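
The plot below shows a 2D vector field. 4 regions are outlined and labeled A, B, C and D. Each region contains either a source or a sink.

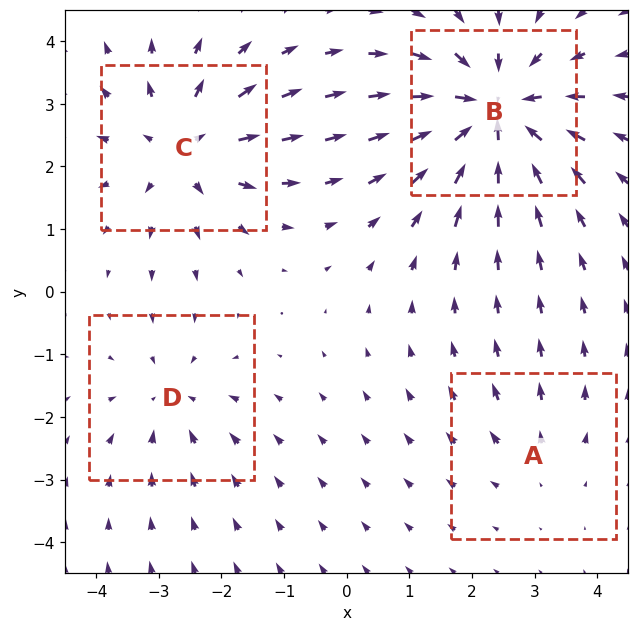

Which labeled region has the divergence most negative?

Divergence at each region's feature centre — A: about +2, B: about -7, C: about +5, D: about -3. Region B is most negative.

B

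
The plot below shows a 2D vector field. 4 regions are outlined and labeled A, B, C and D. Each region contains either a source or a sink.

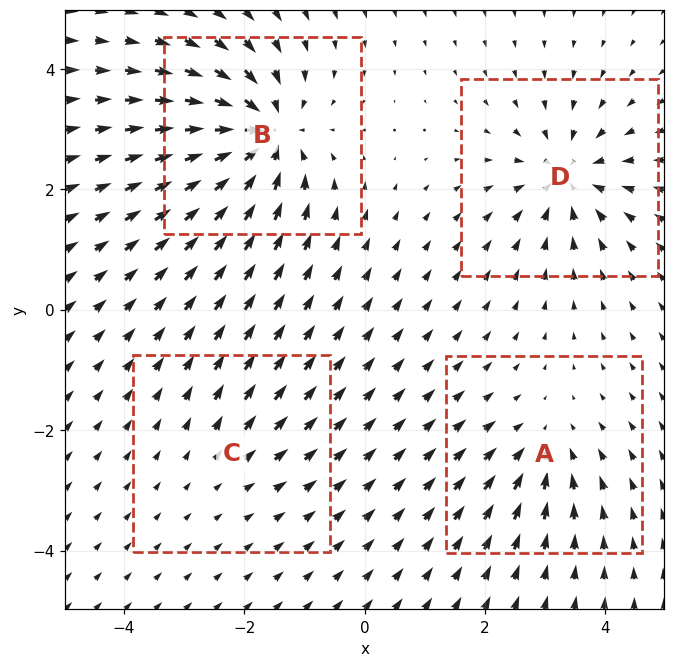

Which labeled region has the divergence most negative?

Divergence at each region's feature centre — A: about -4, B: about -9, C: about +2, D: about -6. Region B is most negative.

B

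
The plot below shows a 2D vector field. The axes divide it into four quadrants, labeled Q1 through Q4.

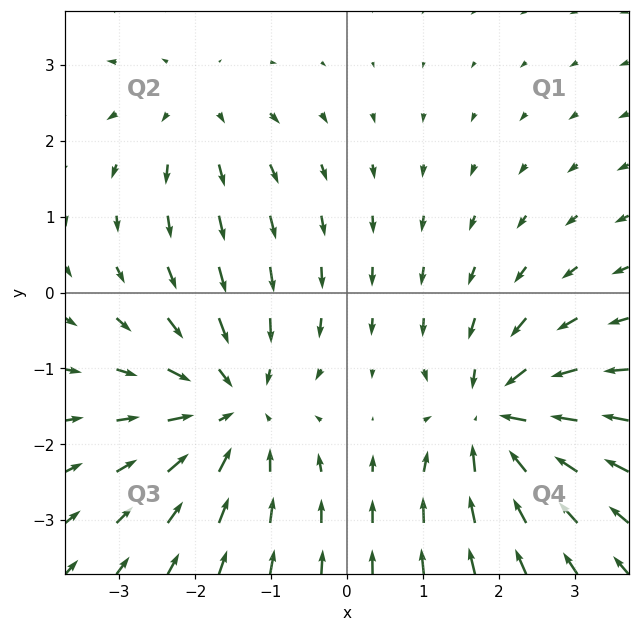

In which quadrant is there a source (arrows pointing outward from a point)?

Q2

The source sits at approximately (-2.0, 2.4), which lies in quadrant Q2. The divergence there is about +2, positive as expected for a source.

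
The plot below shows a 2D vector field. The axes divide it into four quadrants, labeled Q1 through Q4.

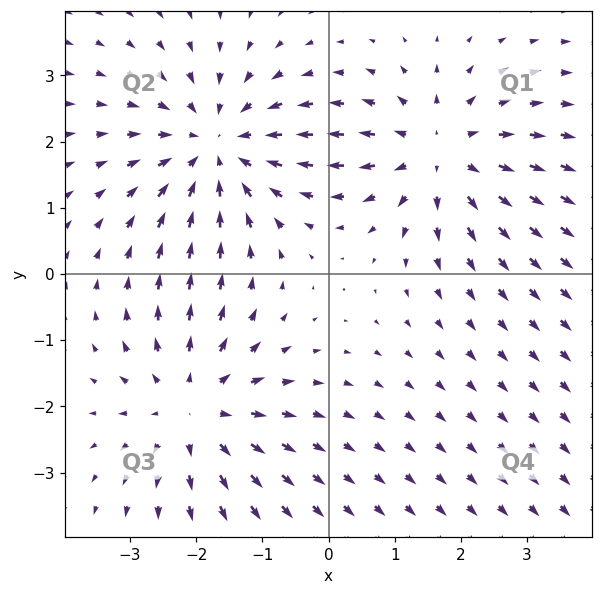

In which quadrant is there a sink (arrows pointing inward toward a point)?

Q2

The sink sits at approximately (-1.7, 1.9), which lies in quadrant Q2. The divergence there is about -4, negative as expected for a sink.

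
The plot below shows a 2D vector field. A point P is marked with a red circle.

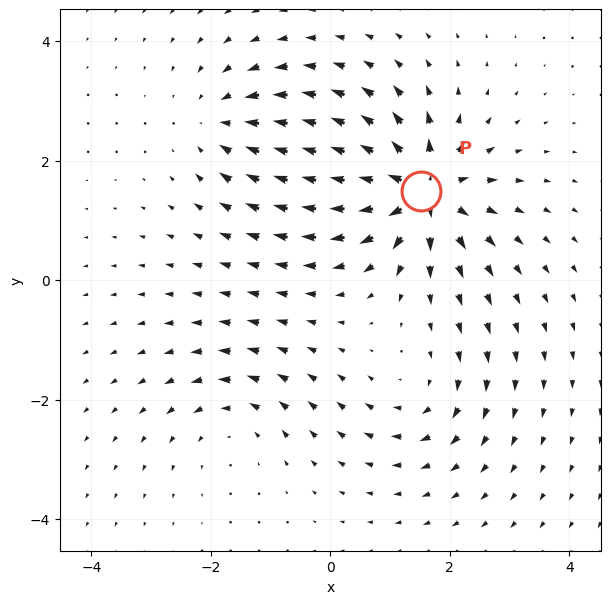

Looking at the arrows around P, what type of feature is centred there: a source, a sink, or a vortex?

source

At P (1.5, 1.5) the arrows spread outward. Divergence about +6, curl ≈0 — positive divergence with near-zero curl is a source.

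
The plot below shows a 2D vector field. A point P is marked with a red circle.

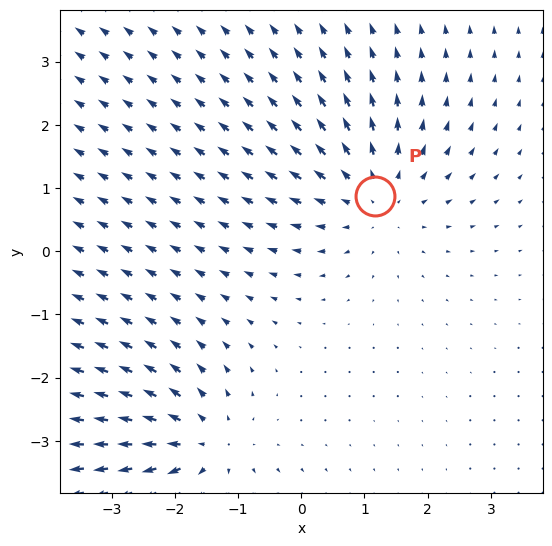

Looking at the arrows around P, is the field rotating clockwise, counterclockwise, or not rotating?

Near P at (1.2, 0.9) the arrows show no circulation. The curl there is ≈0.

not rotating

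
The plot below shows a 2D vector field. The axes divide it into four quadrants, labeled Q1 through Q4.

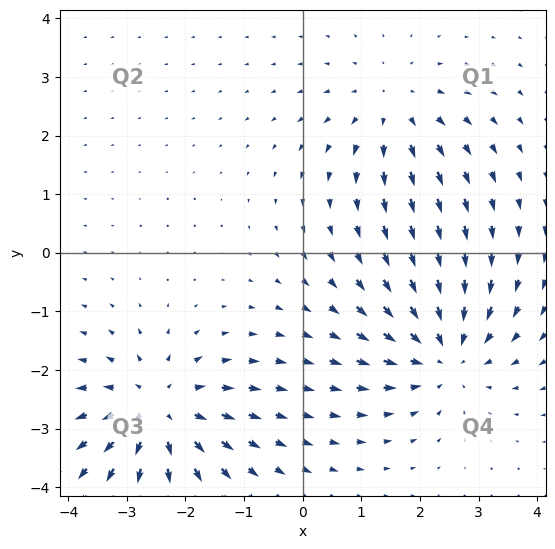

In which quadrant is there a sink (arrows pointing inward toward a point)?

Q4

The sink sits at approximately (2.4, -1.7), which lies in quadrant Q4. The divergence there is about -5, negative as expected for a sink.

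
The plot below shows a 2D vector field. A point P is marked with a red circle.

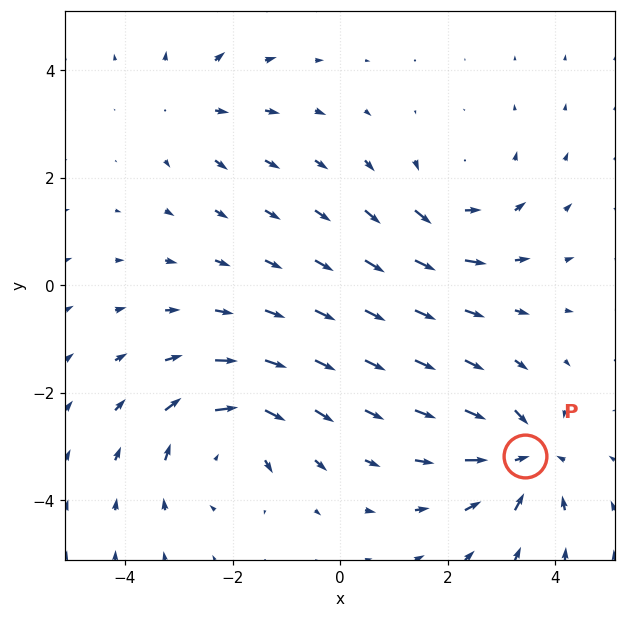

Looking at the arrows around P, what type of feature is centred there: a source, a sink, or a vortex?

At P (3.4, -3.2) the arrows converge inward. Divergence about -6, curl ≈0 — negative divergence with near-zero curl is a sink.

sink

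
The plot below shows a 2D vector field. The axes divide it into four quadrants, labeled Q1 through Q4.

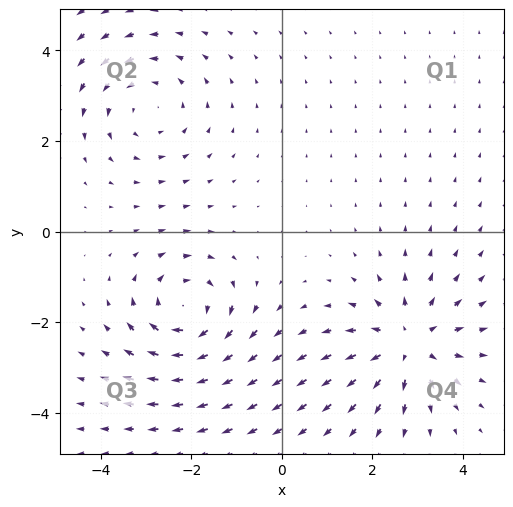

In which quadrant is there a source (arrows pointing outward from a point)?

The source sits at approximately (2.8, -2.5), which lies in quadrant Q4. The divergence there is about +4, positive as expected for a source.

Q4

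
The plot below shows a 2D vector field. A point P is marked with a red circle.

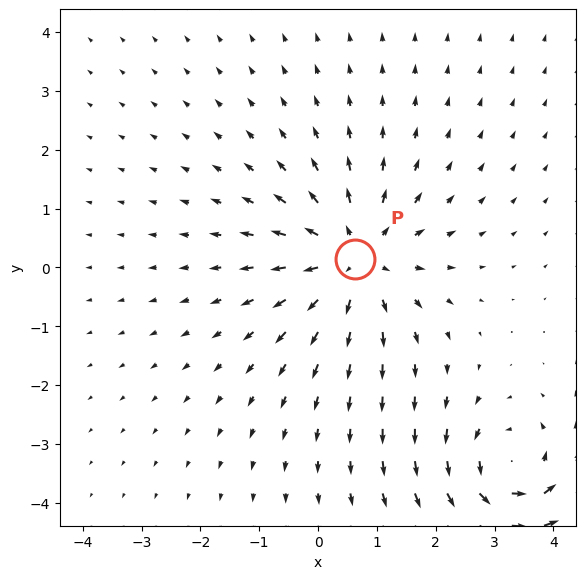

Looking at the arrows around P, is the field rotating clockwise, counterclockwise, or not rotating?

Near P at (0.6, 0.1) the arrows show no circulation. The curl there is ≈0.

not rotating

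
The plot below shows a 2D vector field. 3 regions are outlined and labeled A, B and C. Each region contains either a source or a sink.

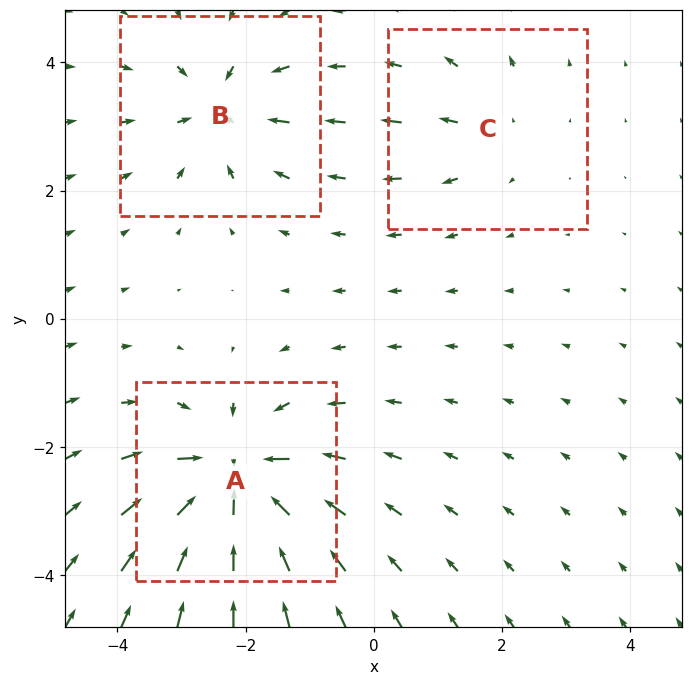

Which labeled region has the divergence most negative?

Divergence at each region's feature centre — A: about -7, B: about -4, C: about +2. Region A is most negative.

A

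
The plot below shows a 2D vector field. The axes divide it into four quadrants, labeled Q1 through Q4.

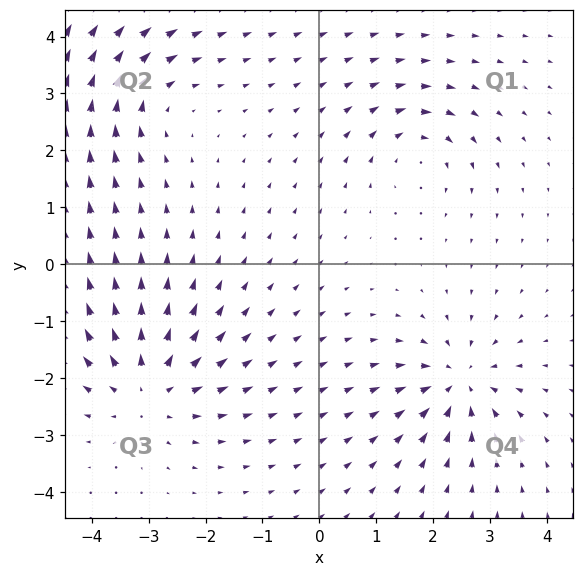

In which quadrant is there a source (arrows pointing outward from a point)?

The source sits at approximately (-3.0, -2.2), which lies in quadrant Q3. The divergence there is about +4, positive as expected for a source.

Q3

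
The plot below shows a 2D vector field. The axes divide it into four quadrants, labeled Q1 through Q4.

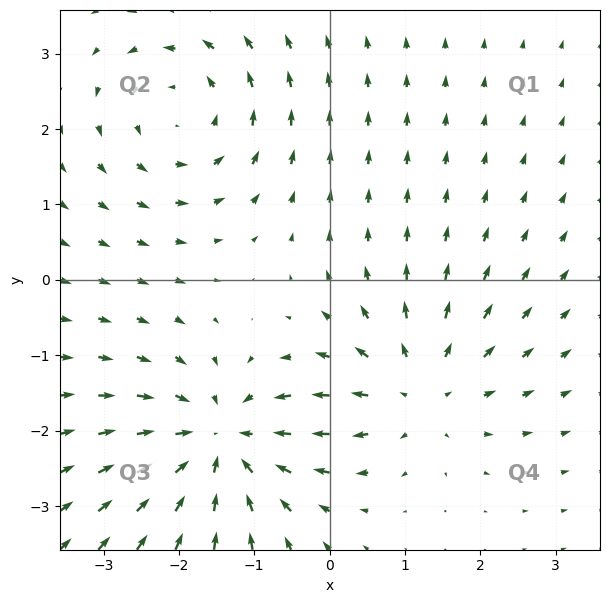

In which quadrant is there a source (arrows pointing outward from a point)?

Q4

The source sits at approximately (1.2, -1.5), which lies in quadrant Q4. The divergence there is about +3, positive as expected for a source.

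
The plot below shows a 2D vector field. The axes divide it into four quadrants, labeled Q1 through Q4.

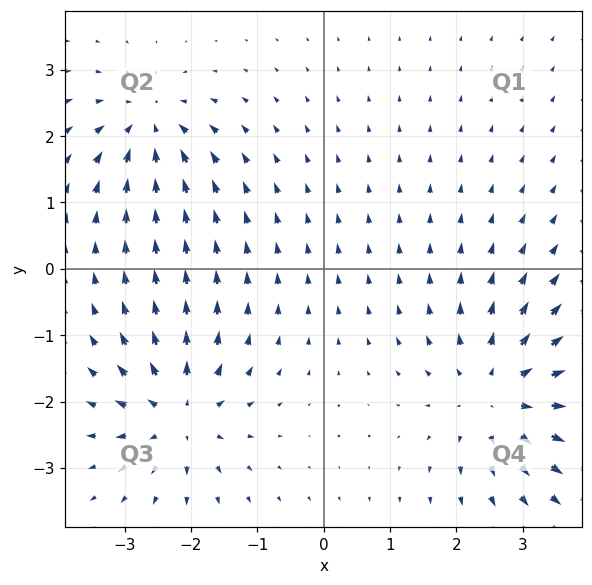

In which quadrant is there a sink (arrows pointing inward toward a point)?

The sink sits at approximately (-2.6, 2.2), which lies in quadrant Q2. The divergence there is about -4, negative as expected for a sink.

Q2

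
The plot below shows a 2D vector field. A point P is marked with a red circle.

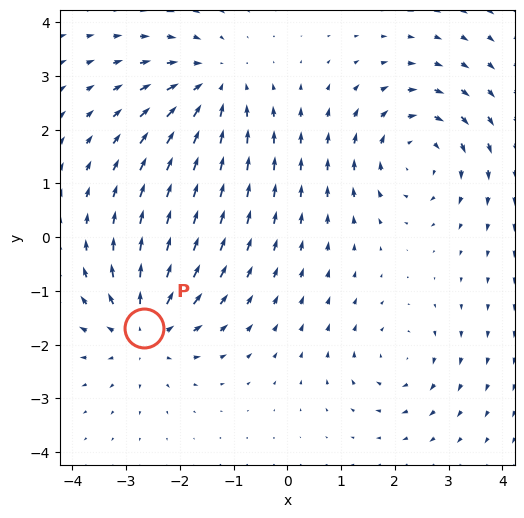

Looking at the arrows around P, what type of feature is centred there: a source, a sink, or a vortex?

At P (-2.7, -1.7) the arrows spread outward. Divergence about +4, curl ≈0 — positive divergence with near-zero curl is a source.

source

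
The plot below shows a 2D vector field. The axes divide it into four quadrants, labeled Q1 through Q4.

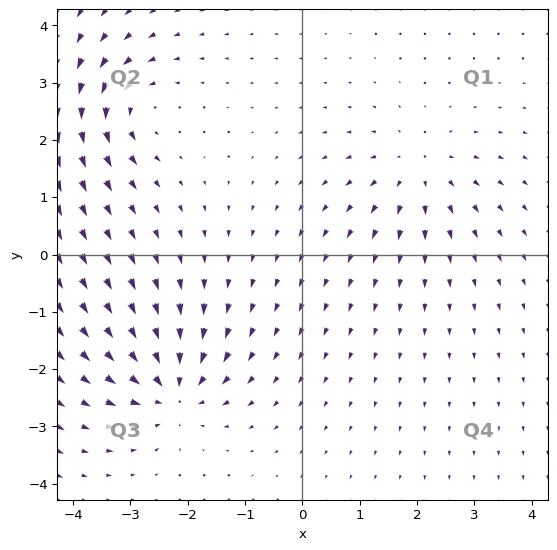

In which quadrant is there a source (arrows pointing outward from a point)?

Q1

The source sits at approximately (2.0, 1.5), which lies in quadrant Q1. The divergence there is about +3, positive as expected for a source.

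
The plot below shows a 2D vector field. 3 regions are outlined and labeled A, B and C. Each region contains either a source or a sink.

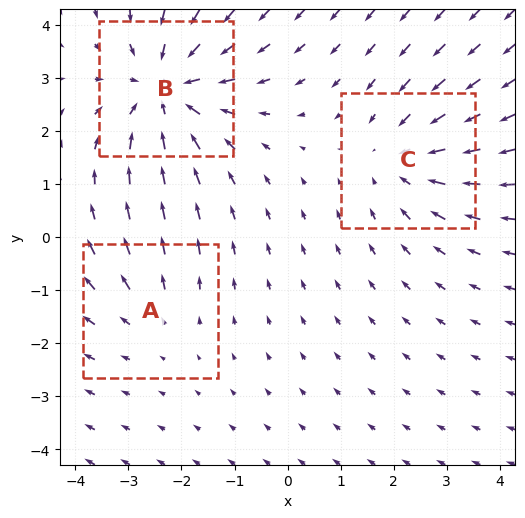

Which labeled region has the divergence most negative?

Divergence at each region's feature centre — A: about +2, B: about -4, C: about -3. Region B is most negative.

B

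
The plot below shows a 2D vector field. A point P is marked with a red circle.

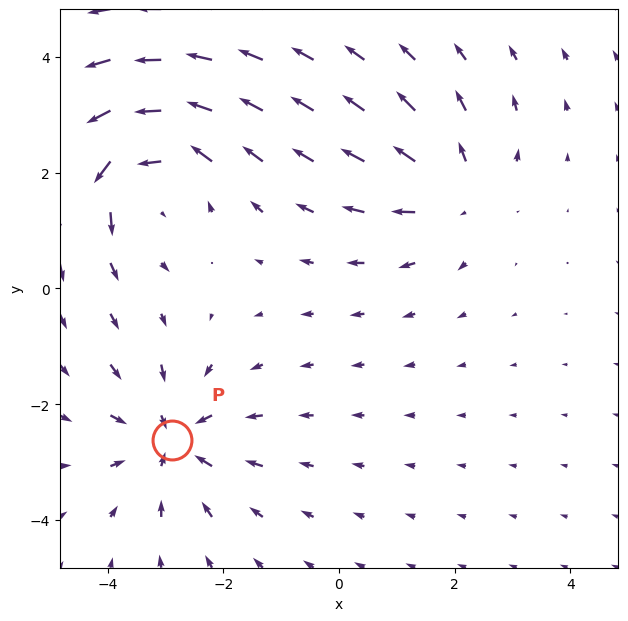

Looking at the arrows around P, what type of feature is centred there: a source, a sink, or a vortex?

sink

At P (-2.9, -2.6) the arrows converge inward. Divergence about -4, curl ≈0 — negative divergence with near-zero curl is a sink.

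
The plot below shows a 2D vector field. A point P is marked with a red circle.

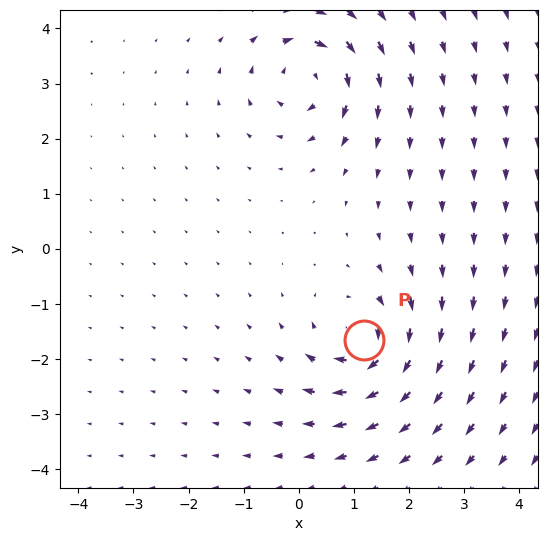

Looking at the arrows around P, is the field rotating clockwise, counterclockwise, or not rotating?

clockwise

Near P at (1.2, -1.6) the arrows circulate clockwise. The curl (z-component) there is about -7; negative curl means clockwise rotation.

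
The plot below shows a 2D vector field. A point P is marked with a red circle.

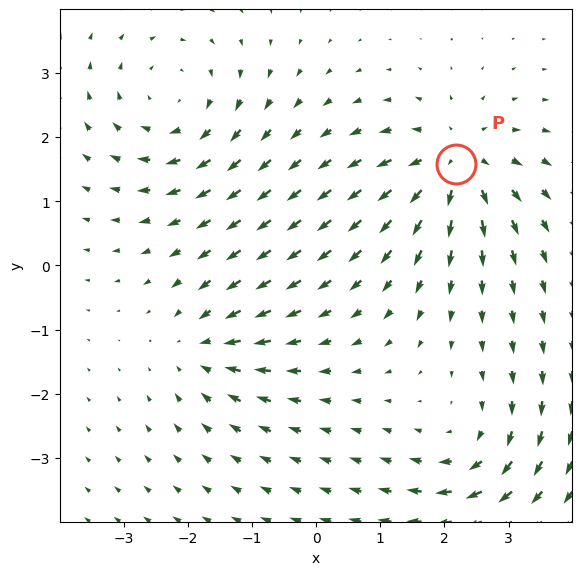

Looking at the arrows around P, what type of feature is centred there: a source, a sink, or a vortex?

At P (2.2, 1.6) the arrows spread outward. Divergence about +5, curl ≈0 — positive divergence with near-zero curl is a source.

source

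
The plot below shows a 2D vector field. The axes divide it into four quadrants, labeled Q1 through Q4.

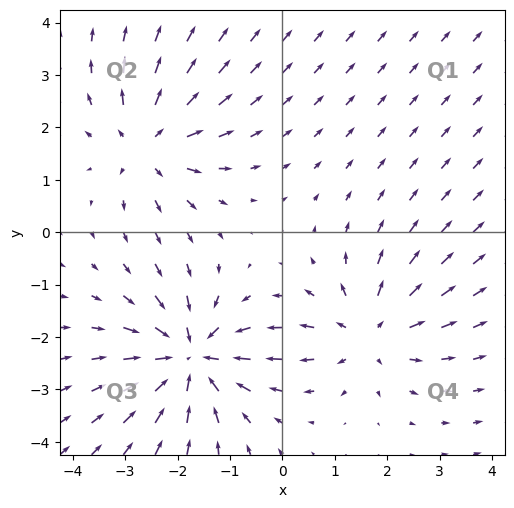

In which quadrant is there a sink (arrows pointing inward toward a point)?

The sink sits at approximately (-1.7, -2.4), which lies in quadrant Q3. The divergence there is about -5, negative as expected for a sink.

Q3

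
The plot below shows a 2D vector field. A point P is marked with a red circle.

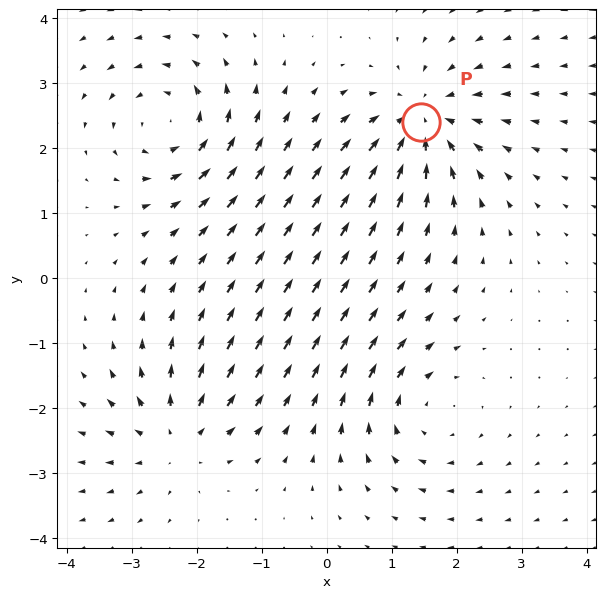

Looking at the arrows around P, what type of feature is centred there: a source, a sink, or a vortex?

sink

At P (1.5, 2.4) the arrows converge inward. Divergence about -6, curl ≈0 — negative divergence with near-zero curl is a sink.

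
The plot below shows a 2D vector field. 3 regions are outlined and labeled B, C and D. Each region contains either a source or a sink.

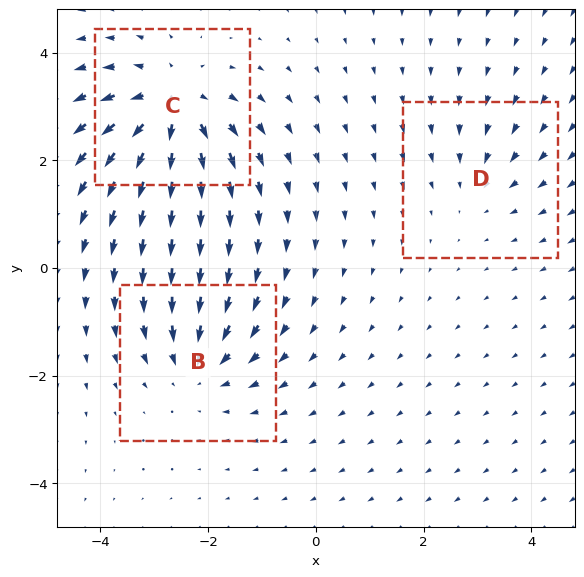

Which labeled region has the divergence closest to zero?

Divergence at each region's feature centre — B: about -4, C: about +5, D: about -2. Region D is closest to zero.

D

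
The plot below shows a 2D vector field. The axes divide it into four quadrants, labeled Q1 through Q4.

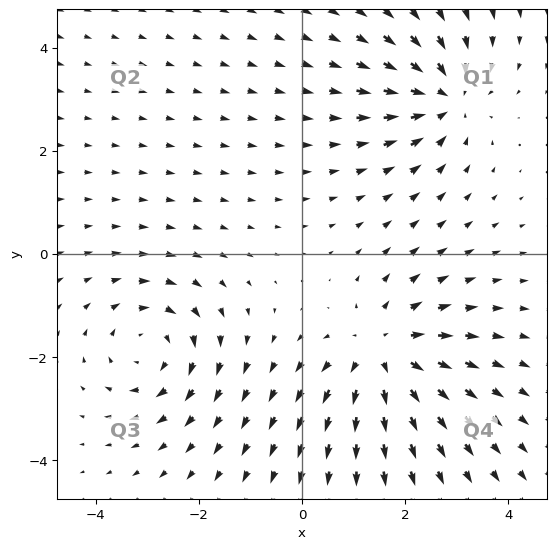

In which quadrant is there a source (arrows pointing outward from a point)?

The source sits at approximately (1.6, -1.9), which lies in quadrant Q4. The divergence there is about +5, positive as expected for a source.

Q4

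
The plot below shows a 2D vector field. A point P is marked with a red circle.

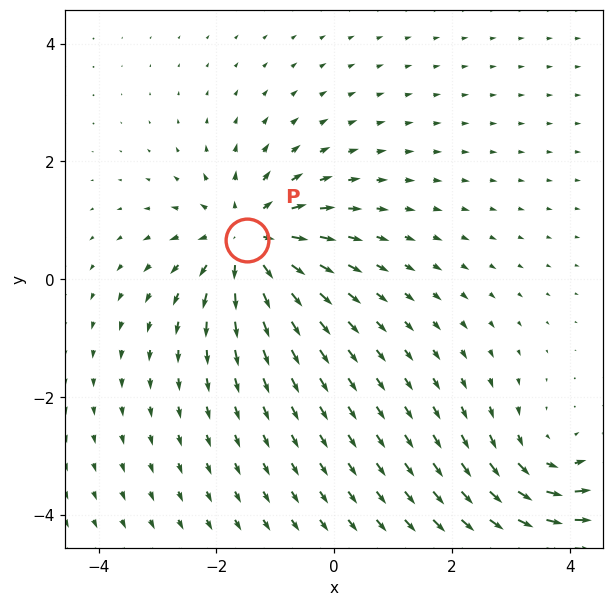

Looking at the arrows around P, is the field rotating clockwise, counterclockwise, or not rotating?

Near P at (-1.5, 0.7) the arrows show no circulation. The curl there is ≈0.

not rotating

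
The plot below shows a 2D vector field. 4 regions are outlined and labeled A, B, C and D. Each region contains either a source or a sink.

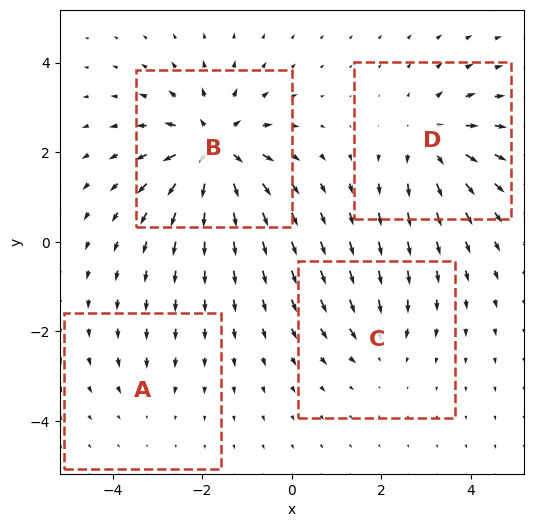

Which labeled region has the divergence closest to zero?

A

Divergence at each region's feature centre — A: about -2, B: about +8, C: about -3, D: about +5. Region A is closest to zero.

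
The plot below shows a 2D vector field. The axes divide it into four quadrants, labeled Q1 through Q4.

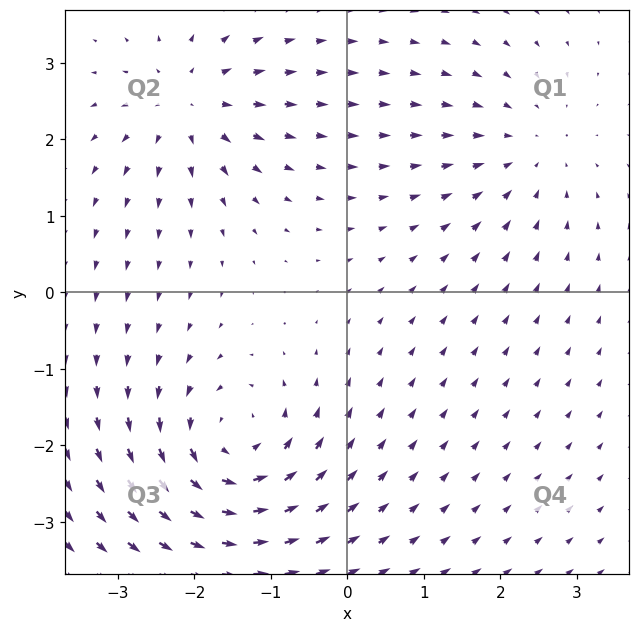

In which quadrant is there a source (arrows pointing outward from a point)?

Q2

The source sits at approximately (-2.1, 2.5), which lies in quadrant Q2. The divergence there is about +4, positive as expected for a source.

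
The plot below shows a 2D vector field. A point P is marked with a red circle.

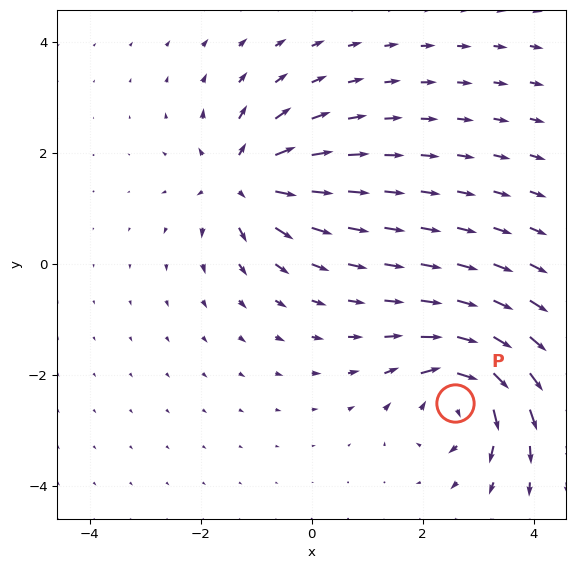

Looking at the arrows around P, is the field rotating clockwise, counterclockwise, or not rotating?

clockwise

Near P at (2.6, -2.5) the arrows circulate clockwise. The curl (z-component) there is about -6; negative curl means clockwise rotation.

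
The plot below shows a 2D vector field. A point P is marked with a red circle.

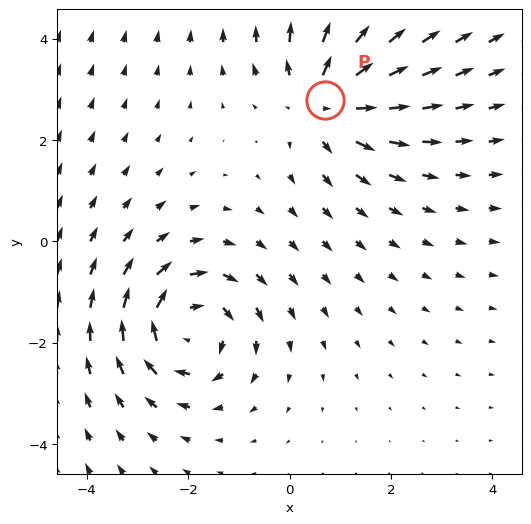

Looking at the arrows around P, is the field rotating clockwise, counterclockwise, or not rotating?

not rotating

Near P at (0.7, 2.8) the arrows show no circulation. The curl there is ≈0.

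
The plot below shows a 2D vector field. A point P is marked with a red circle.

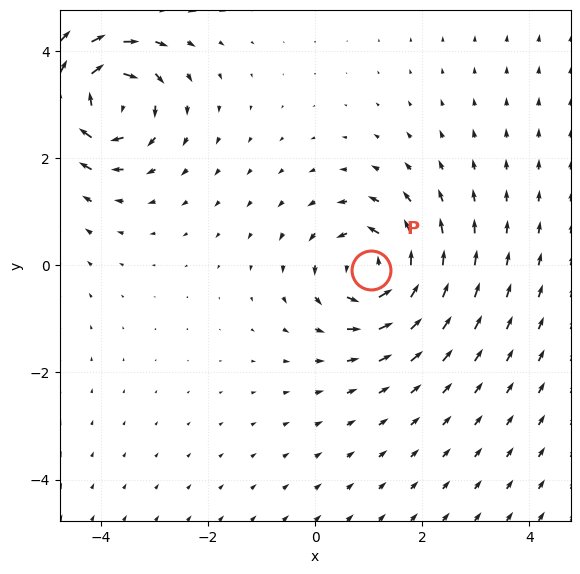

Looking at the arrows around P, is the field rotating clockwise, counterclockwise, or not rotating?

Near P at (1.0, -0.1) the arrows circulate counterclockwise. The curl (z-component) there is about +4; positive curl means counterclockwise rotation.

counterclockwise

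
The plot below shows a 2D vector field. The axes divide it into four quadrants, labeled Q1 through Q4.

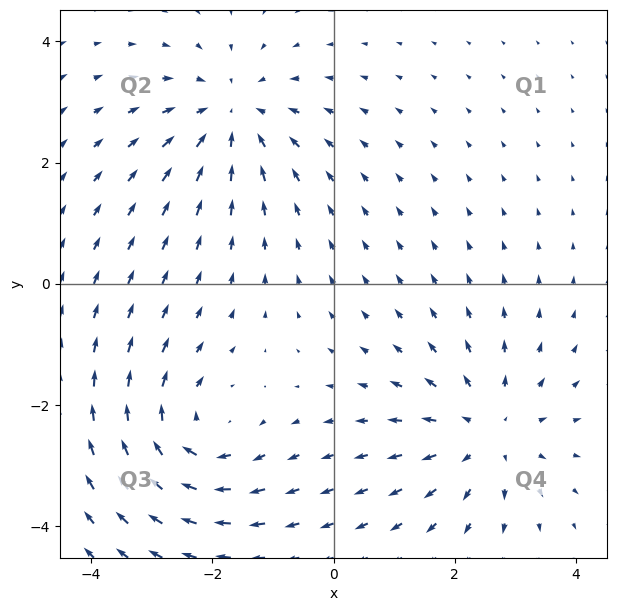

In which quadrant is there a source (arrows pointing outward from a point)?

Q4

The source sits at approximately (2.5, -2.4), which lies in quadrant Q4. The divergence there is about +4, positive as expected for a source.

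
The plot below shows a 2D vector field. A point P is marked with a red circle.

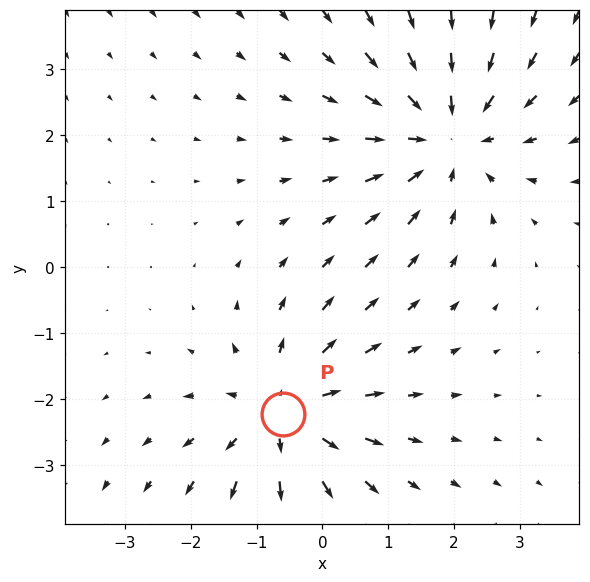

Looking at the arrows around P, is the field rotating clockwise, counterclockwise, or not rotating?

not rotating

Near P at (-0.6, -2.2) the arrows show no circulation. The curl there is ≈0.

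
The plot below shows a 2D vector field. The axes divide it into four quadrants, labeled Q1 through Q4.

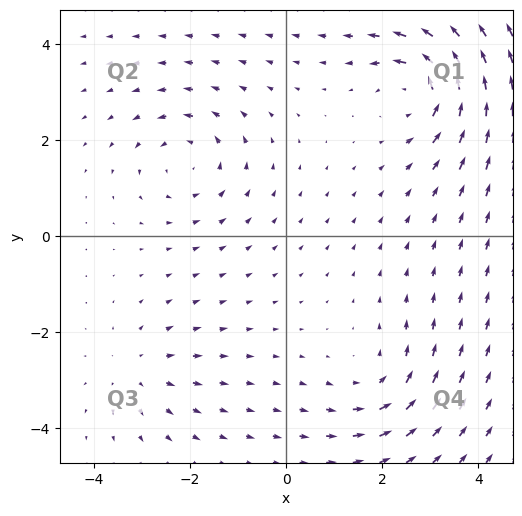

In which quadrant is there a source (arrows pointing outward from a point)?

The source sits at approximately (-3.1, -2.8), which lies in quadrant Q3. The divergence there is about +3, positive as expected for a source.

Q3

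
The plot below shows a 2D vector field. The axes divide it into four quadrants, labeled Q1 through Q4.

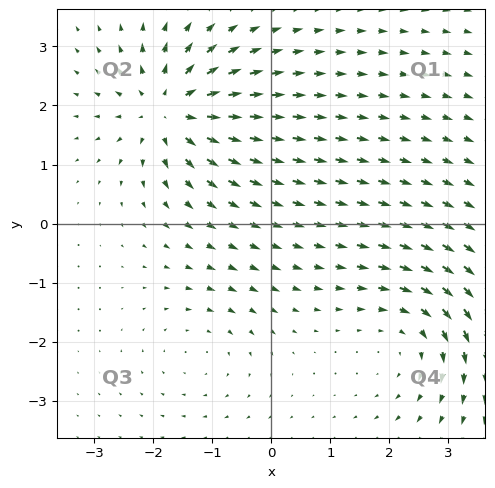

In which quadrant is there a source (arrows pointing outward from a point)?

Q2

The source sits at approximately (-1.7, 1.9), which lies in quadrant Q2. The divergence there is about +7, positive as expected for a source.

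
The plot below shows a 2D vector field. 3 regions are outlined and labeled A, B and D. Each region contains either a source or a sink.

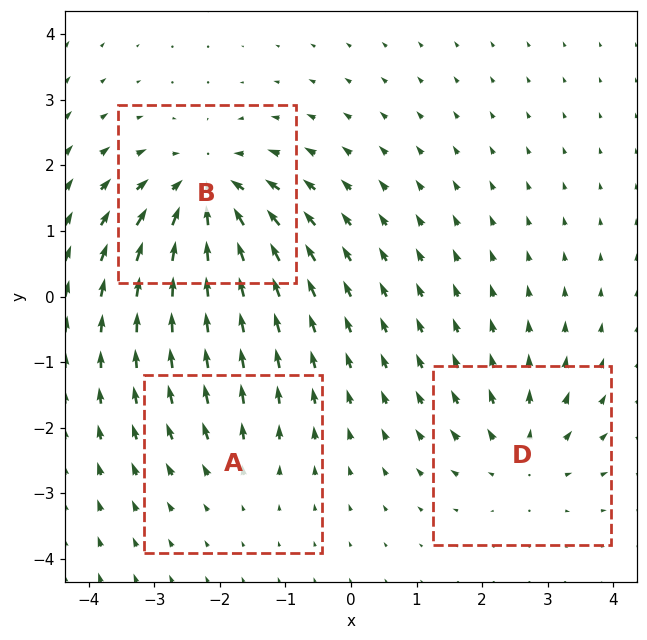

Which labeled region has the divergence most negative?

Divergence at each region's feature centre — A: about +2, B: about -5, D: about +3. Region B is most negative.

B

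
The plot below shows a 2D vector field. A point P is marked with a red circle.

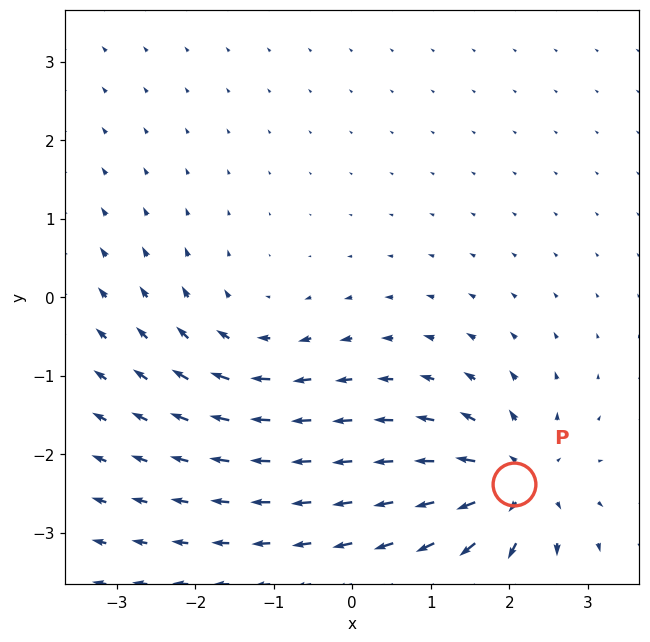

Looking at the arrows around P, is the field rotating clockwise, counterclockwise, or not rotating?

Near P at (2.1, -2.4) the arrows show no circulation. The curl there is ≈0.

not rotating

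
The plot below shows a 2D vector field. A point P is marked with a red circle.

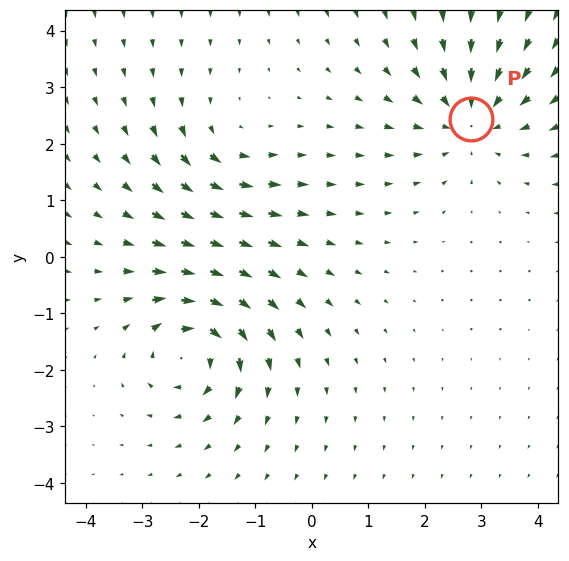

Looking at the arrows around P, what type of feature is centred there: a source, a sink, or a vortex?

At P (2.8, 2.4) the arrows converge inward. Divergence about -4, curl ≈0 — negative divergence with near-zero curl is a sink.

sink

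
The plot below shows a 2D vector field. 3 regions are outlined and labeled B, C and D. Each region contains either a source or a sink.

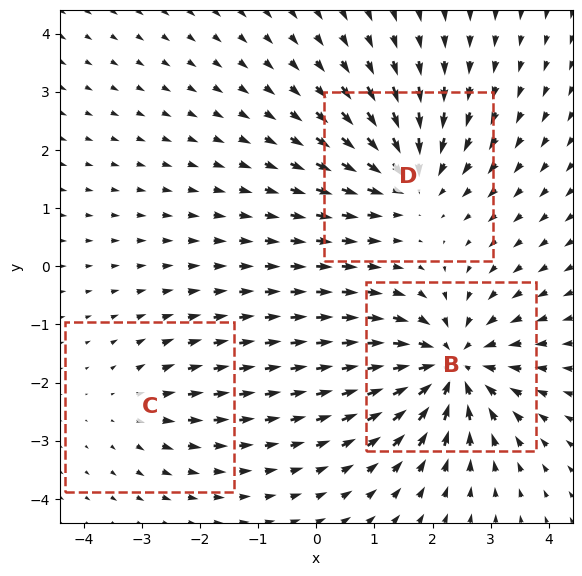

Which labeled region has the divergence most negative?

Divergence at each region's feature centre — B: about -5, C: about +2, D: about -4. Region B is most negative.

B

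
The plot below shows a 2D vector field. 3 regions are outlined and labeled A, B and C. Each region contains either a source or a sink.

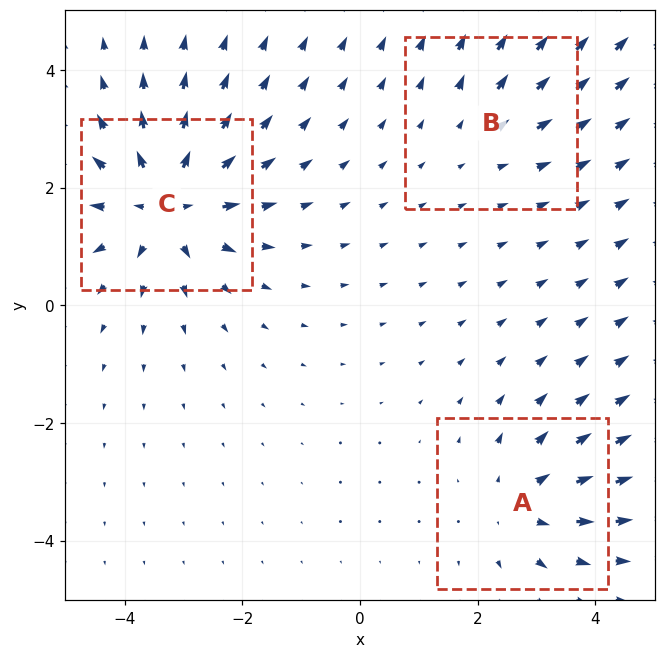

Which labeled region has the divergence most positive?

C

Divergence at each region's feature centre — A: about +3, B: about +2, C: about +5. Region C is most positive.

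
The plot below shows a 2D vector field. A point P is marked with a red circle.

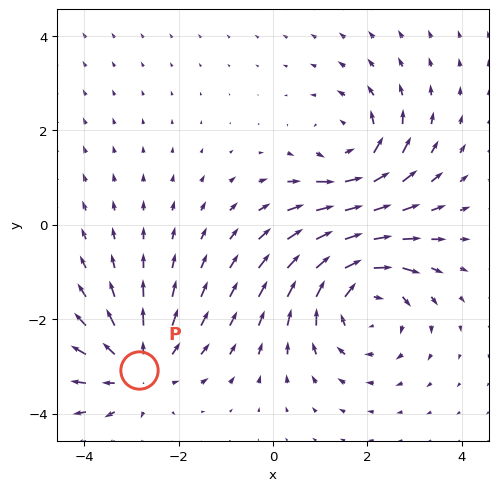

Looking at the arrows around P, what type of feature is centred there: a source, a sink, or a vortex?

At P (-2.9, -3.1) the arrows spread outward. Divergence about +3, curl ≈0 — positive divergence with near-zero curl is a source.

source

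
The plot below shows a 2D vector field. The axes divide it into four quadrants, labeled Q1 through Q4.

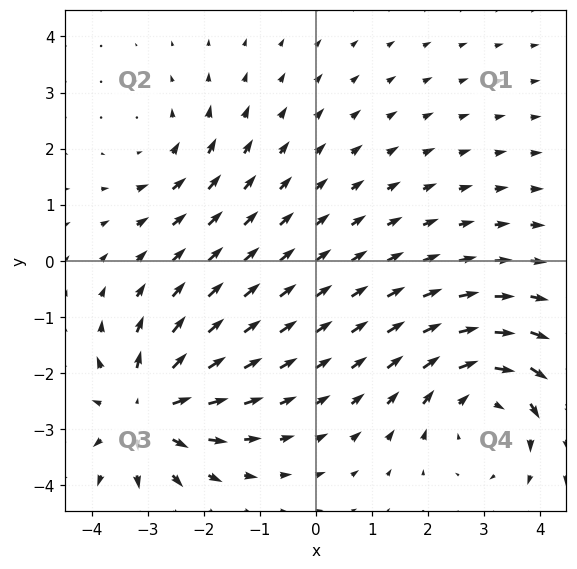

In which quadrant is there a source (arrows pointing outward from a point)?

The source sits at approximately (-3.0, -2.7), which lies in quadrant Q3. The divergence there is about +5, positive as expected for a source.

Q3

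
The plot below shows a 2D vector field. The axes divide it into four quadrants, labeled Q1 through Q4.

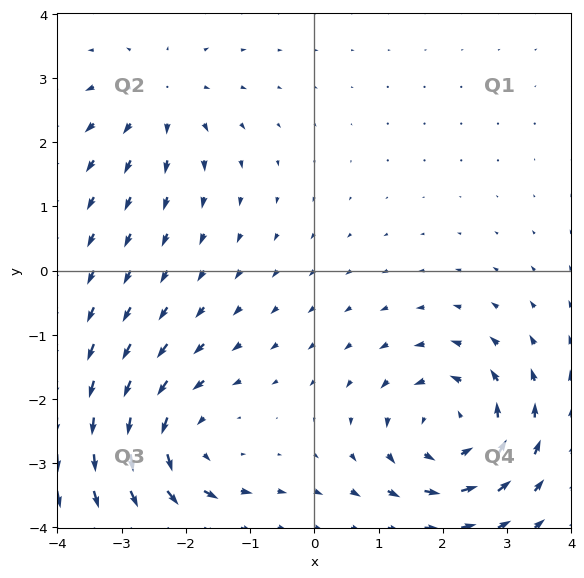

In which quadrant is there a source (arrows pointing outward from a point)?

Q2

The source sits at approximately (-2.4, 2.7), which lies in quadrant Q2. The divergence there is about +3, positive as expected for a source.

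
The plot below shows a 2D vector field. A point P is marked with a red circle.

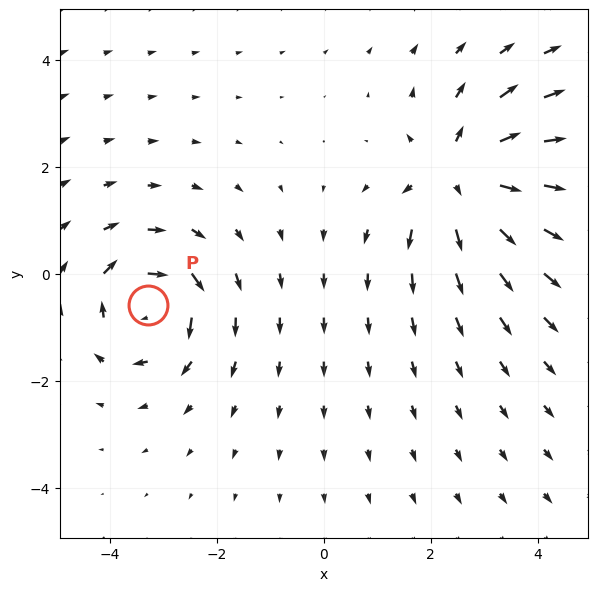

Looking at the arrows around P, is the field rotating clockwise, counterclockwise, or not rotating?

Near P at (-3.3, -0.6) the arrows circulate clockwise. The curl (z-component) there is about -5; negative curl means clockwise rotation.

clockwise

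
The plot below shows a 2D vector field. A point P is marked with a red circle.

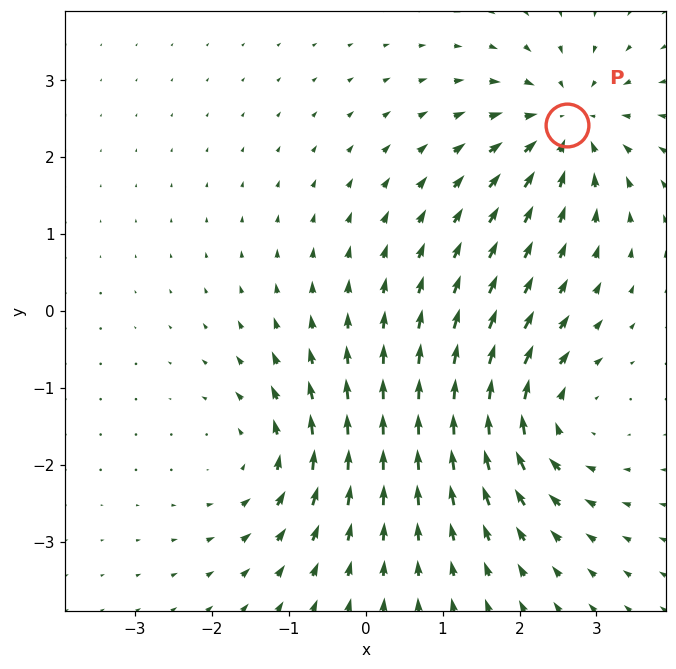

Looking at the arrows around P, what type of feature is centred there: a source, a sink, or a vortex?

At P (2.6, 2.4) the arrows converge inward. Divergence about -5, curl ≈0 — negative divergence with near-zero curl is a sink.

sink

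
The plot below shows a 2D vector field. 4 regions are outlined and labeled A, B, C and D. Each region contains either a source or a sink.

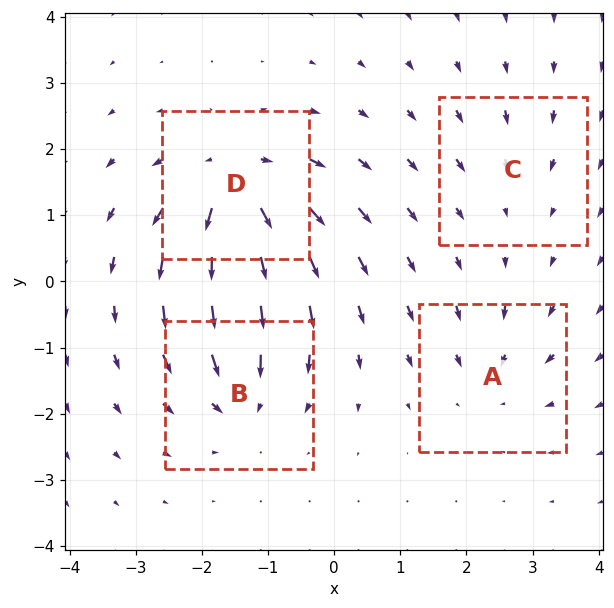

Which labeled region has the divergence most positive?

D

Divergence at each region's feature centre — A: about -4, B: about -6, C: about -2, D: about +8. Region D is most positive.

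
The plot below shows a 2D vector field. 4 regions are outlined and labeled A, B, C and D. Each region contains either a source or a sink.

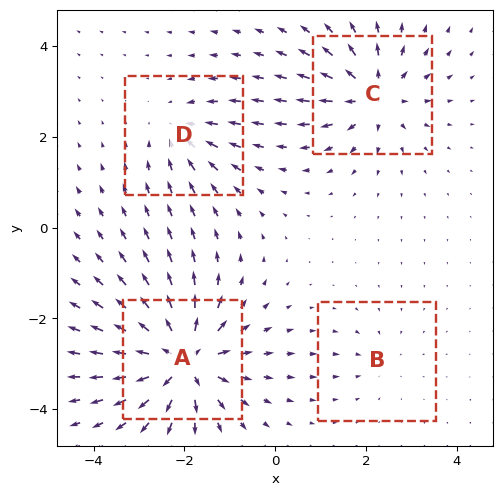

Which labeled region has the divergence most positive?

A

Divergence at each region's feature centre — A: about +9, B: about -2, C: about +6, D: about -4. Region A is most positive.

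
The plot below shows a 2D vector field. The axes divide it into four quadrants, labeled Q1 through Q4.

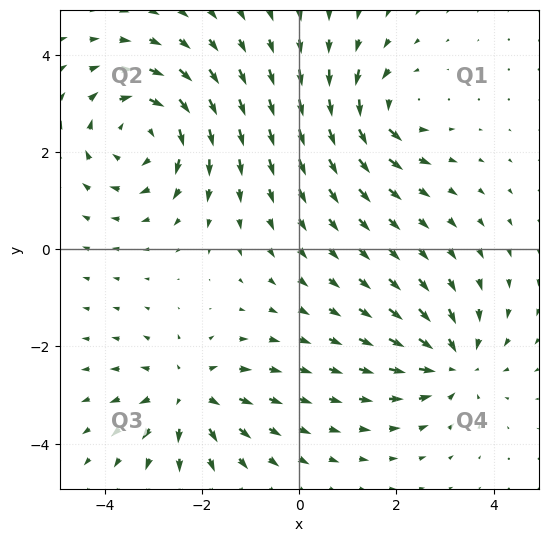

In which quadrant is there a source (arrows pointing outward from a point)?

The source sits at approximately (-2.3, -3.0), which lies in quadrant Q3. The divergence there is about +4, positive as expected for a source.

Q3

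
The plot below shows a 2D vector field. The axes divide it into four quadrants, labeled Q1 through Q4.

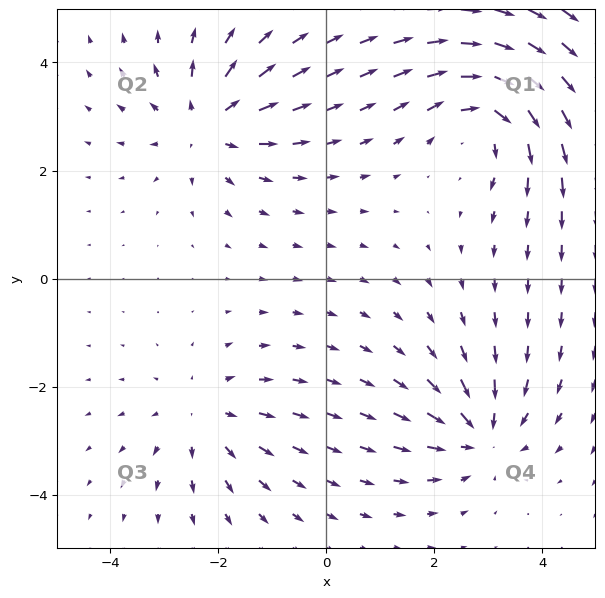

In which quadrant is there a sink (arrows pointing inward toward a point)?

Q4

The sink sits at approximately (2.9, -2.9), which lies in quadrant Q4. The divergence there is about -4, negative as expected for a sink.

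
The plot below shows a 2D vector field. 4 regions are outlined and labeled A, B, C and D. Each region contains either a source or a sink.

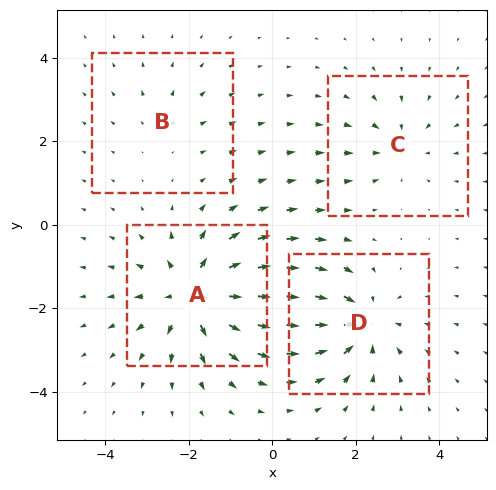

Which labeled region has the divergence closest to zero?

Divergence at each region's feature centre — A: about +6, B: about +2, C: about -3, D: about -5. Region B is closest to zero.

B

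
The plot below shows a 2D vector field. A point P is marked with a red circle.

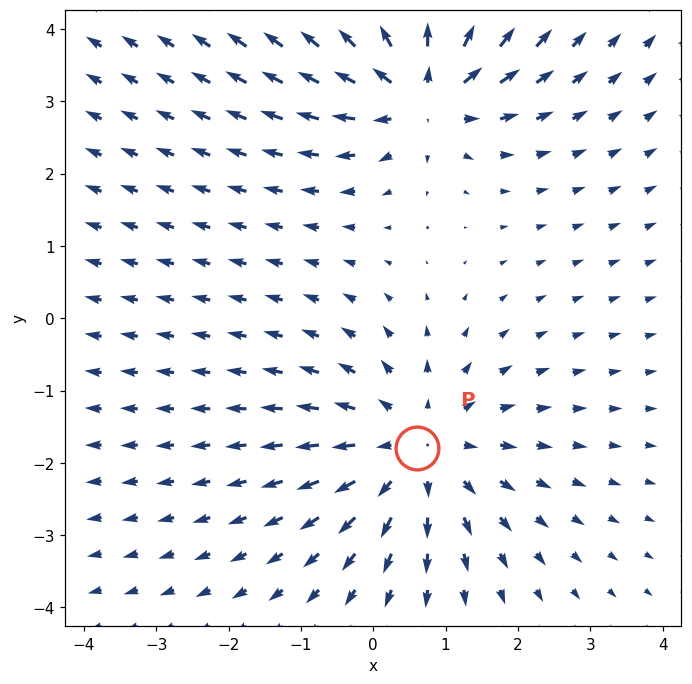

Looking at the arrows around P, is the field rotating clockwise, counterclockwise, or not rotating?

Near P at (0.6, -1.8) the arrows show no circulation. The curl there is ≈0.

not rotating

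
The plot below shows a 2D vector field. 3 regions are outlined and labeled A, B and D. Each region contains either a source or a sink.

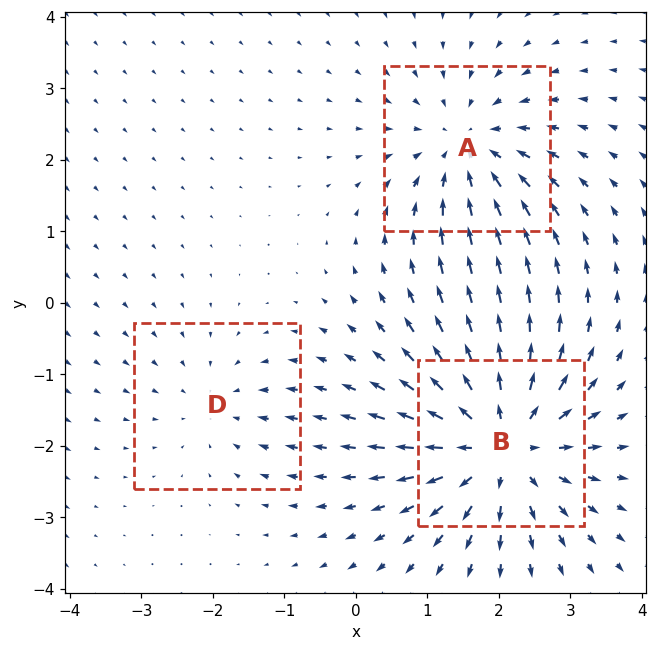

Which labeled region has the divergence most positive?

B

Divergence at each region's feature centre — A: about -3, B: about +5, D: about -2. Region B is most positive.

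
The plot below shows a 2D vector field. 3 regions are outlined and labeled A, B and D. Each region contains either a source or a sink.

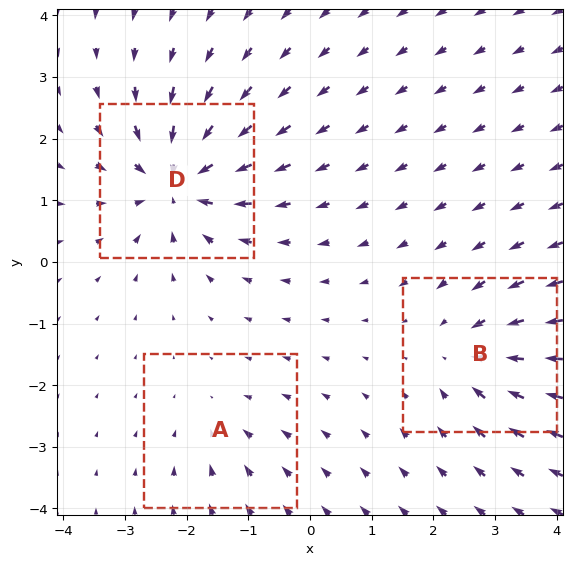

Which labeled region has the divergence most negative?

D

Divergence at each region's feature centre — A: about -2, B: about -4, D: about -6. Region D is most negative.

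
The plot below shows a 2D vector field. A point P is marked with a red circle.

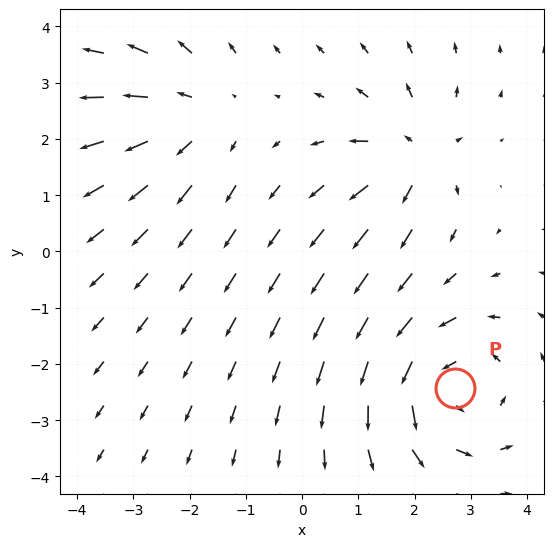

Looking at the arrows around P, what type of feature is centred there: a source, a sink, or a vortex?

At P (2.7, -2.4) the arrows circulate counterclockwise. Divergence ≈0, curl about +4 — near-zero divergence with nonzero curl is a vortex.

vortex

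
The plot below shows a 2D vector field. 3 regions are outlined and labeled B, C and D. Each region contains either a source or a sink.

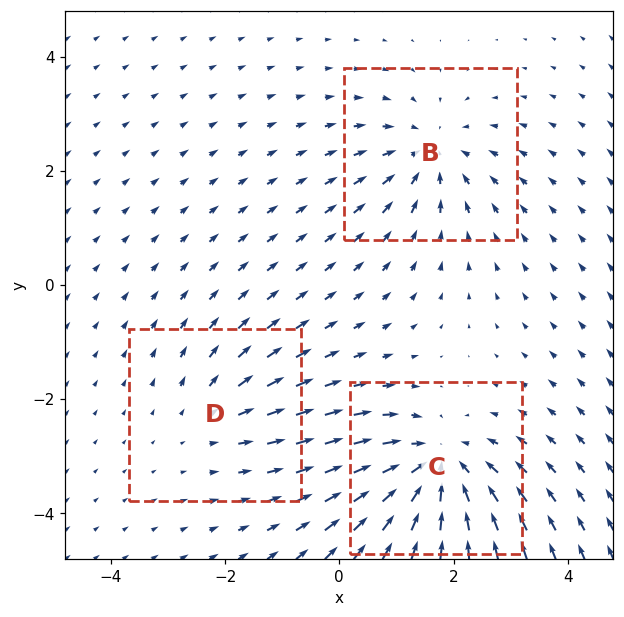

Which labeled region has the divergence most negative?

C

Divergence at each region's feature centre — B: about -3, C: about -4, D: about +2. Region C is most negative.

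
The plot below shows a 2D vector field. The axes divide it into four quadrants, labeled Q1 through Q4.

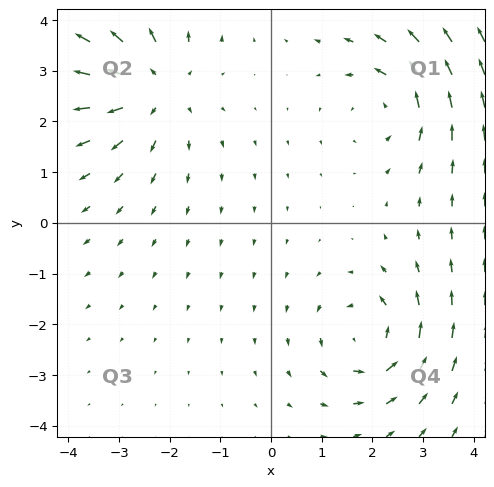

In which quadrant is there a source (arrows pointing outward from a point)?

The source sits at approximately (-2.3, 2.7), which lies in quadrant Q2. The divergence there is about +3, positive as expected for a source.

Q2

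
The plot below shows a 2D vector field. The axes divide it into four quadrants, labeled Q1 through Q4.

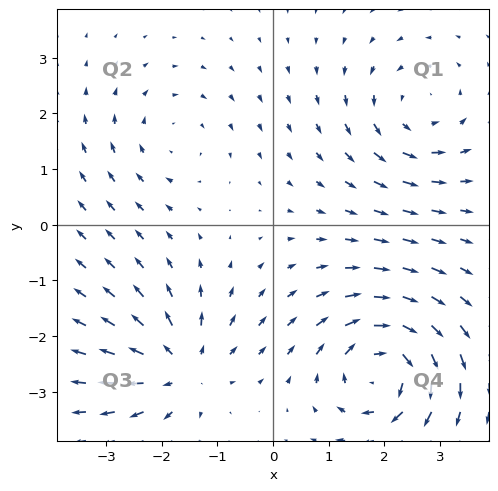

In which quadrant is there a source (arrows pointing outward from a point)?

Q3

The source sits at approximately (-1.6, -2.6), which lies in quadrant Q3. The divergence there is about +5, positive as expected for a source.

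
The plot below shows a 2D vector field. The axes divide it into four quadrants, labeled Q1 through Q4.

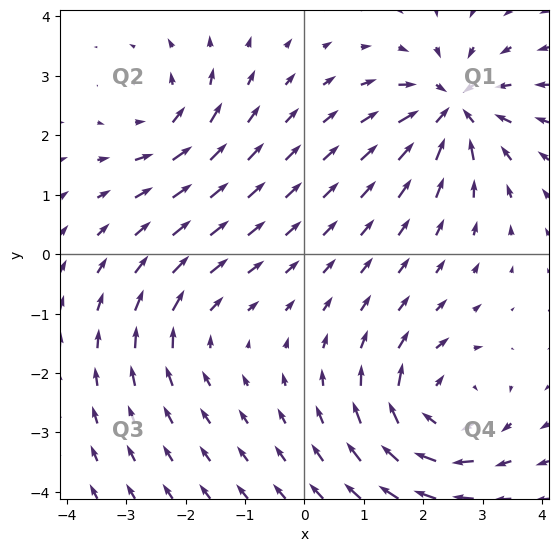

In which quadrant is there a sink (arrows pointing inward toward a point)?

Q1

The sink sits at approximately (2.5, 2.5), which lies in quadrant Q1. The divergence there is about -7, negative as expected for a sink.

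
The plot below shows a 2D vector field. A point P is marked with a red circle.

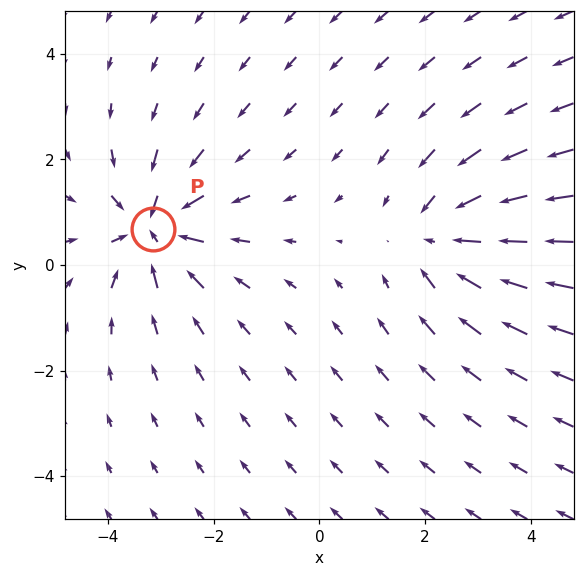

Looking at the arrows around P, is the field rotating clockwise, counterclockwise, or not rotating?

not rotating

Near P at (-3.1, 0.7) the arrows show no circulation. The curl there is ≈0.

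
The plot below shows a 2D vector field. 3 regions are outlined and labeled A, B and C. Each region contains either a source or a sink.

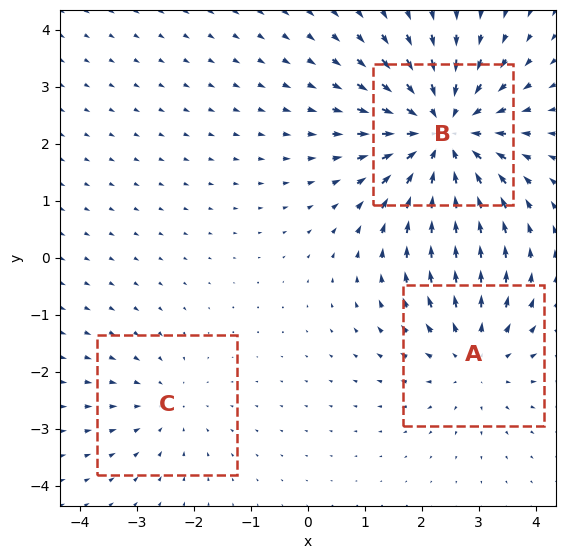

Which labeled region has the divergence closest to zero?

C

Divergence at each region's feature centre — A: about +3, B: about -5, C: about -2. Region C is closest to zero.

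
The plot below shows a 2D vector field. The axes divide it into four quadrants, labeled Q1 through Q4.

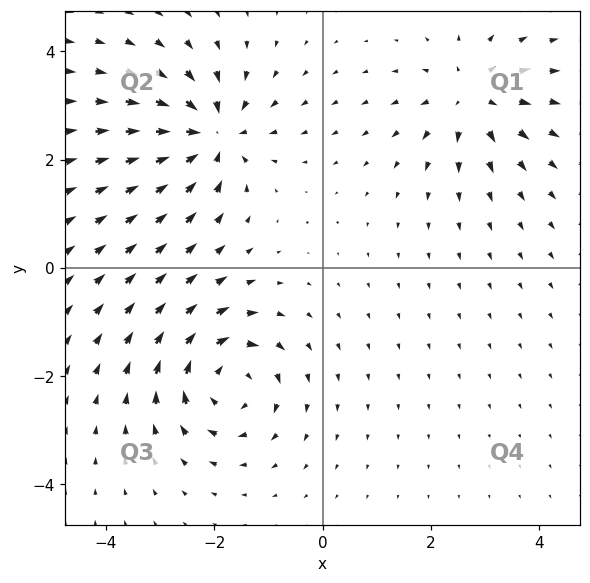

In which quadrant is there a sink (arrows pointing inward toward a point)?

The sink sits at approximately (-2.1, 2.4), which lies in quadrant Q2. The divergence there is about -7, negative as expected for a sink.

Q2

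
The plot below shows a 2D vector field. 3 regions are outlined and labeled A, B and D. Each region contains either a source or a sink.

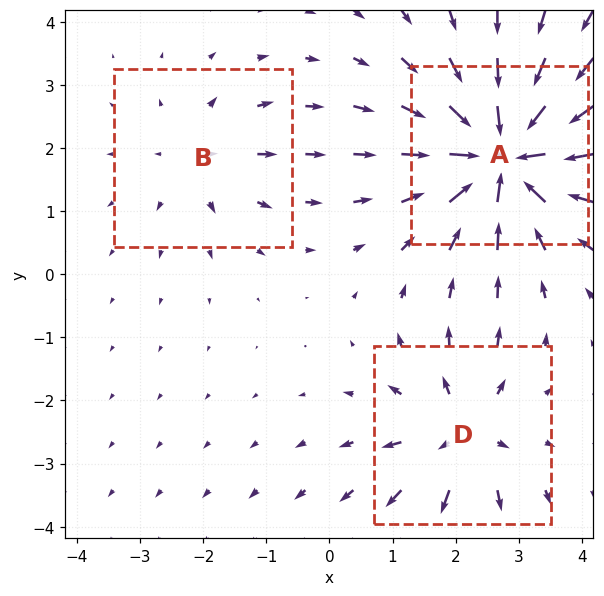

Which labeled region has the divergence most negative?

Divergence at each region's feature centre — A: about -7, B: about +2, D: about +4. Region A is most negative.

A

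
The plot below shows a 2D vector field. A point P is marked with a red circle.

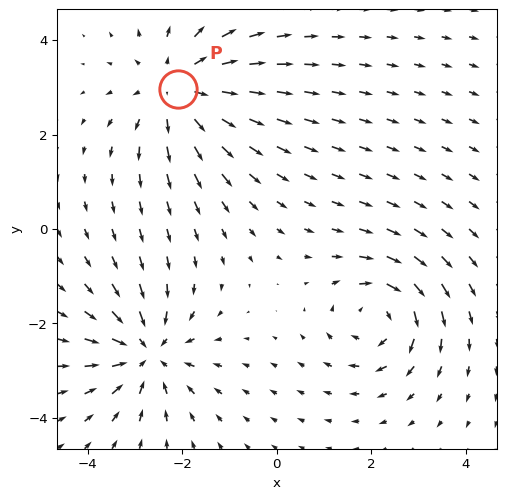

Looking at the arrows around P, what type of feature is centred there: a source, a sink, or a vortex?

source

At P (-2.1, 3.0) the arrows spread outward. Divergence about +4, curl ≈0 — positive divergence with near-zero curl is a source.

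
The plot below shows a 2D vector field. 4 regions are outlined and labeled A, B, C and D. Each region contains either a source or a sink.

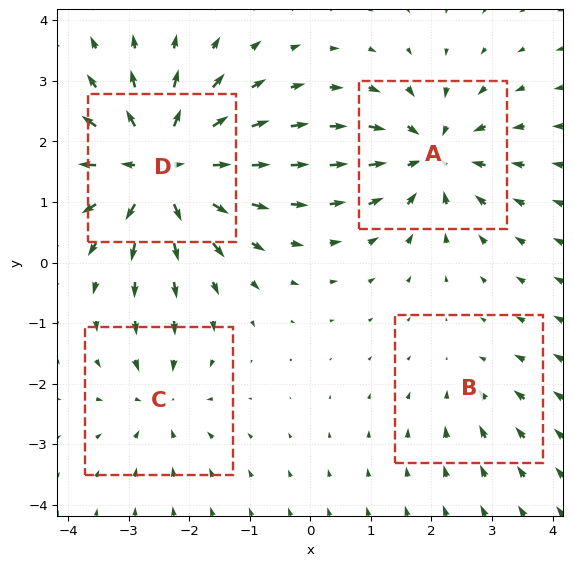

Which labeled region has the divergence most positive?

D

Divergence at each region's feature centre — A: about -6, B: about -2, C: about -4, D: about +9. Region D is most positive.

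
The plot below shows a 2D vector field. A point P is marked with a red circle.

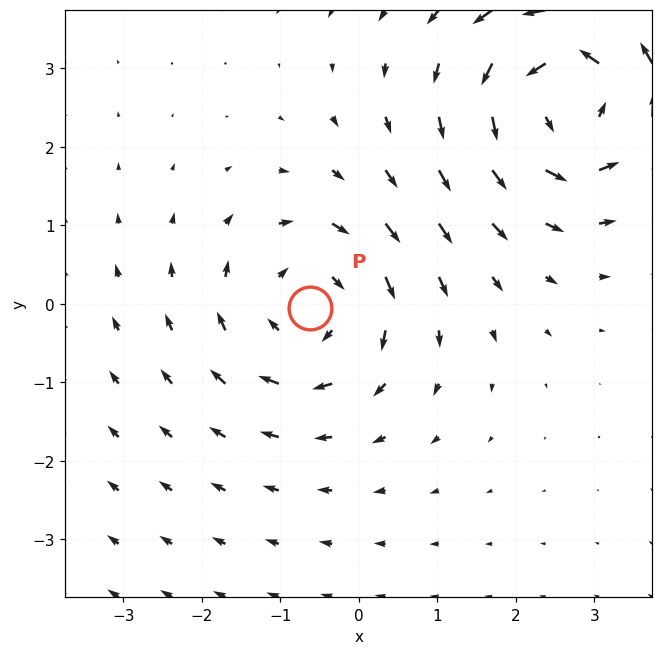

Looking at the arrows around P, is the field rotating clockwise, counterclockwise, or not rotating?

Near P at (-0.6, -0.1) the arrows circulate clockwise. The curl (z-component) there is about -4; negative curl means clockwise rotation.

clockwise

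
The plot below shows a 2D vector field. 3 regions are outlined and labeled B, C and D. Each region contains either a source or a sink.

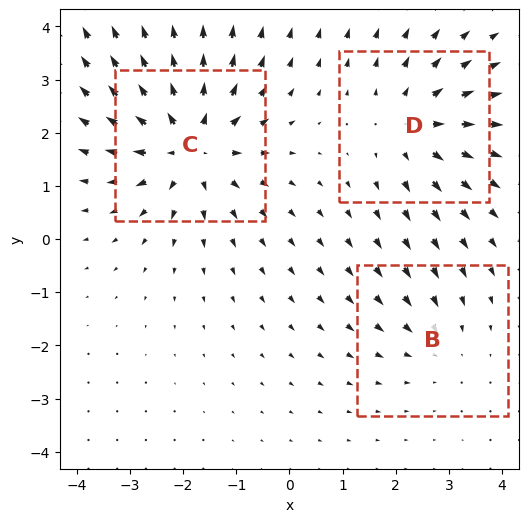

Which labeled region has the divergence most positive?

Divergence at each region's feature centre — B: about -2, C: about +5, D: about +3. Region C is most positive.

C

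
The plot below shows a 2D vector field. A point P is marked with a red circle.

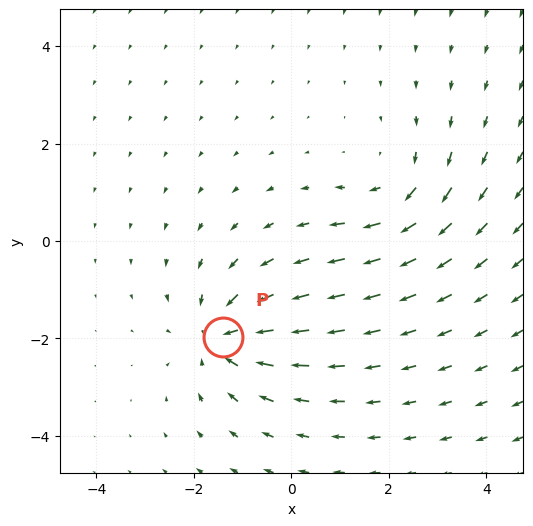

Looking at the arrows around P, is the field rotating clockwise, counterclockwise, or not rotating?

Near P at (-1.4, -2.0) the arrows show no circulation. The curl there is ≈0.

not rotating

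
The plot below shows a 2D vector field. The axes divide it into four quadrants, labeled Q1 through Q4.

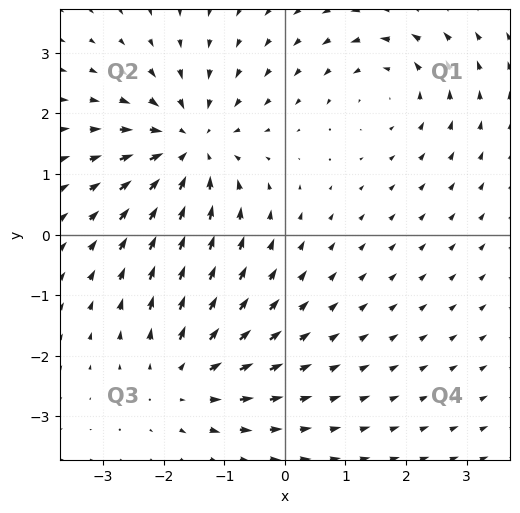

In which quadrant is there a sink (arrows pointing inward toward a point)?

Q2

The sink sits at approximately (-1.6, 1.5), which lies in quadrant Q2. The divergence there is about -5, negative as expected for a sink.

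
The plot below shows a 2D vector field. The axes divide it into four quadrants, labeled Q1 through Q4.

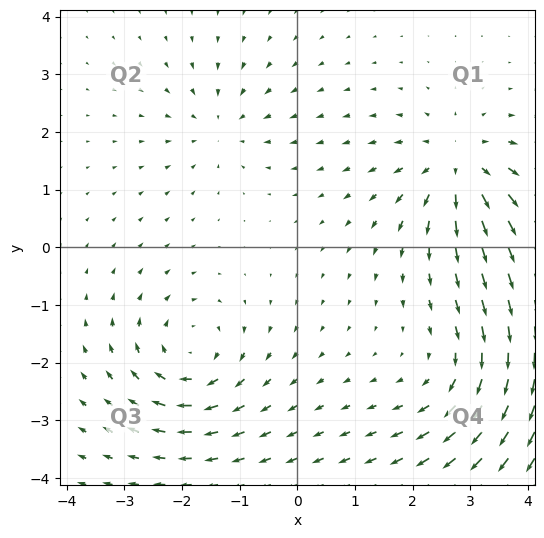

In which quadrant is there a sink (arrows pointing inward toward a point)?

Q2

The sink sits at approximately (-1.3, 2.1), which lies in quadrant Q2. The divergence there is about -4, negative as expected for a sink.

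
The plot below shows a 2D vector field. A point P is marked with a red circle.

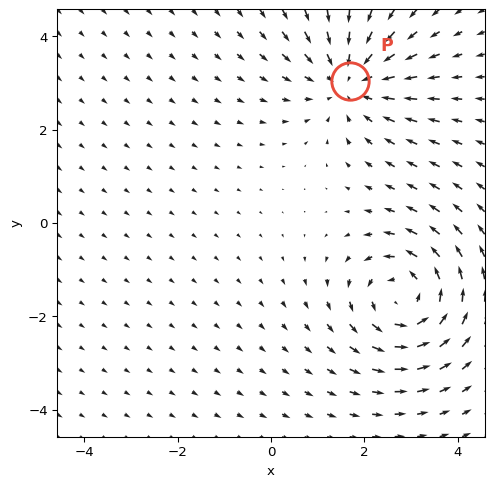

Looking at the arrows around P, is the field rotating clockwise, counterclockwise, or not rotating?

not rotating

Near P at (1.7, 3.1) the arrows show no circulation. The curl there is ≈0.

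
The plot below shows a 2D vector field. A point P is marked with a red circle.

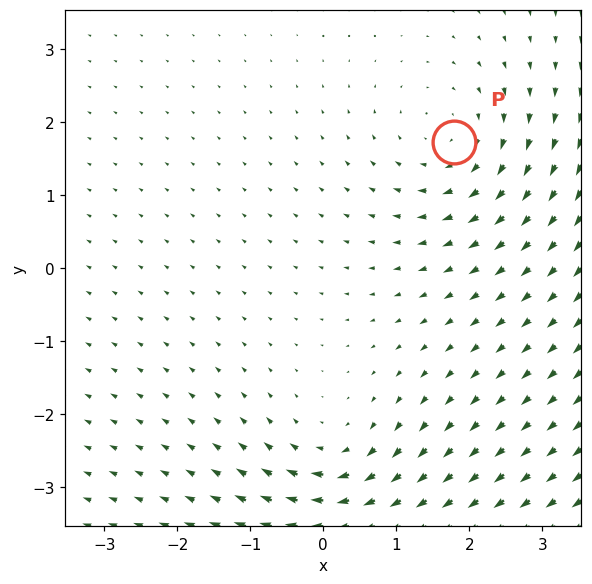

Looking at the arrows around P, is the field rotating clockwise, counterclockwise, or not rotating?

clockwise

Near P at (1.8, 1.7) the arrows circulate clockwise. The curl (z-component) there is about -3; negative curl means clockwise rotation.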